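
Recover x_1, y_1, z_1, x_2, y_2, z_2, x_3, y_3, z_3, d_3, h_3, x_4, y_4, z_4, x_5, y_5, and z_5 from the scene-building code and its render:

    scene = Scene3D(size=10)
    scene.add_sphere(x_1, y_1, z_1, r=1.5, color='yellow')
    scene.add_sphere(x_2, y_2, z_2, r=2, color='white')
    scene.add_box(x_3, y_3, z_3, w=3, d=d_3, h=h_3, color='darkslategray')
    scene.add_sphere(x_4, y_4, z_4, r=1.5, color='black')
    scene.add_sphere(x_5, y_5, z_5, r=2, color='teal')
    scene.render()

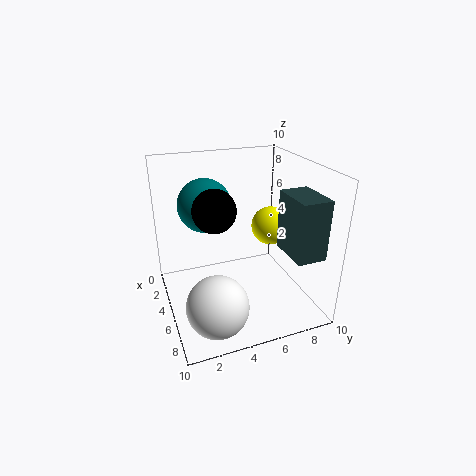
x_1 = 3, y_1 = 8.5, z_1 = 4.5, x_2 = 8, y_2 = 2.5, z_2 = 2, x_3 = 6, y_3 = 7.5, z_3 = 4.5, d_3 = 2, h_3 = 4, x_4 = 4.5, y_4 = 3.5, z_4 = 7, x_5 = 2, y_5 = 3.5, z_5 = 6.5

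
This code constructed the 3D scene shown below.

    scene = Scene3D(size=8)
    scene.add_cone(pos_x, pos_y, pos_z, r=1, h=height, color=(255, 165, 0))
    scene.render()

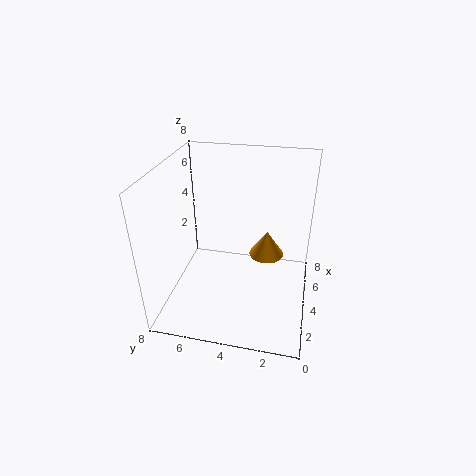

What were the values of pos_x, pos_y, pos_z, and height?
pos_x = 5
pos_y = 2.5
pos_z = 2.5
height = 1.5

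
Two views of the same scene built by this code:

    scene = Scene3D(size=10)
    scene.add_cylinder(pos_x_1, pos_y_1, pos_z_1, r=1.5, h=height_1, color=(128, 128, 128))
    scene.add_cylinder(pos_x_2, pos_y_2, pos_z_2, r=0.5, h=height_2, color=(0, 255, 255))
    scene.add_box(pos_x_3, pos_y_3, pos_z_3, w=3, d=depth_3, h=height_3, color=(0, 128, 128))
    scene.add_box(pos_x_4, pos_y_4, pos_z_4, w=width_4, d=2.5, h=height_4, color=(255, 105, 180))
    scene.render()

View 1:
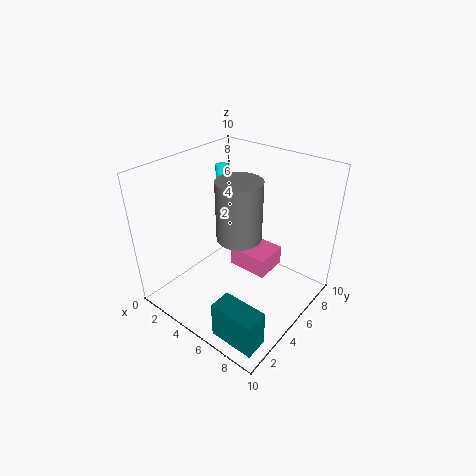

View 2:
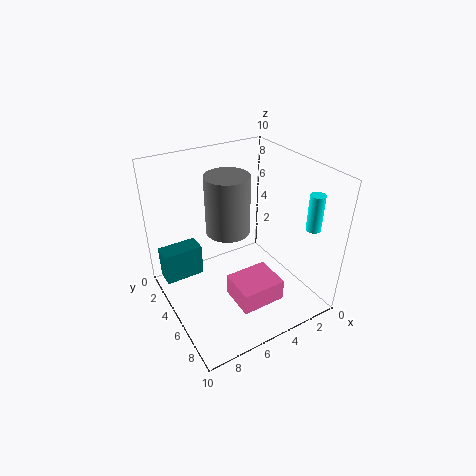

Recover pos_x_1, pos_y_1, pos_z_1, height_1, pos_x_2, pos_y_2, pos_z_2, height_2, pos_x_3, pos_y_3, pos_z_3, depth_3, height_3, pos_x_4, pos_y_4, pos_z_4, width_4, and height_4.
pos_x_1 = 5.5; pos_y_1 = 4.5; pos_z_1 = 5.5; height_1 = 4; pos_x_2 = 1; pos_y_2 = 8; pos_z_2 = 6; height_2 = 2.5; pos_x_3 = 6.5; pos_y_3 = 0.5; pos_z_3 = 0.5; depth_3 = 1.5; height_3 = 2.5; pos_x_4 = 3.5; pos_y_4 = 6; pos_z_4 = 1.5; width_4 = 3; height_4 = 1.5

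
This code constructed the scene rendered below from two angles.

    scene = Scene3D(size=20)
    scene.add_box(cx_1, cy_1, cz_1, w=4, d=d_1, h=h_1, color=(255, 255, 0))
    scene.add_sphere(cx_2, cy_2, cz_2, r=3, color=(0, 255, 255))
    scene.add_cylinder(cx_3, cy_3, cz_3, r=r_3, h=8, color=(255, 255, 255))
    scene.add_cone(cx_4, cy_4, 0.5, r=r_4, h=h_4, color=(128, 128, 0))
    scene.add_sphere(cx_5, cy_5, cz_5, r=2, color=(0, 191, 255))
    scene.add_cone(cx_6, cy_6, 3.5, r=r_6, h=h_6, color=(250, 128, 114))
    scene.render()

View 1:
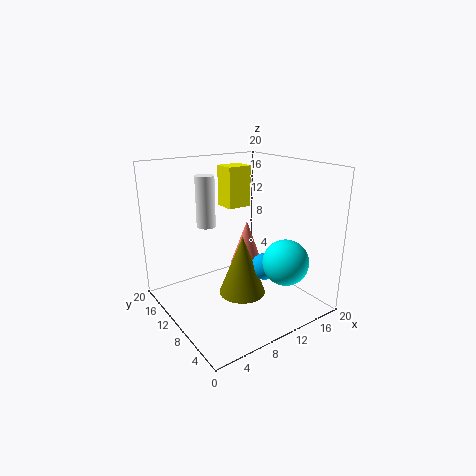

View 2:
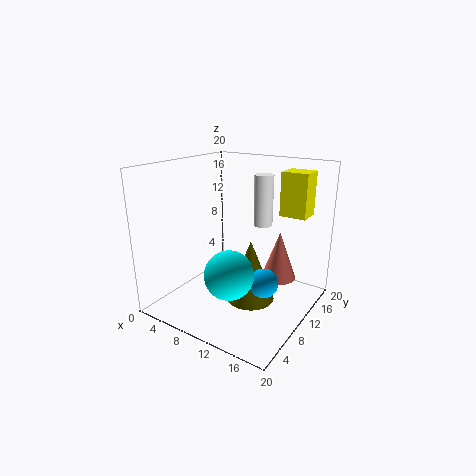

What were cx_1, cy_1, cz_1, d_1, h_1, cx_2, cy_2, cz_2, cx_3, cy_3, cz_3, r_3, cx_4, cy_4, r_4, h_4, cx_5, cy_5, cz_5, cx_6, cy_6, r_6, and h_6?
cx_1 = 13
cy_1 = 16.5
cz_1 = 12
d_1 = 3.5
h_1 = 6.5
cx_2 = 13
cy_2 = 3.5
cz_2 = 8
cx_3 = 9.5
cy_3 = 18
cz_3 = 9.5
r_3 = 1.5
cx_4 = 11.5
cy_4 = 11
r_4 = 3.5
h_4 = 9
cx_5 = 14.5
cy_5 = 9.5
cz_5 = 4.5
cx_6 = 14.5
cy_6 = 14
r_6 = 2.5
h_6 = 7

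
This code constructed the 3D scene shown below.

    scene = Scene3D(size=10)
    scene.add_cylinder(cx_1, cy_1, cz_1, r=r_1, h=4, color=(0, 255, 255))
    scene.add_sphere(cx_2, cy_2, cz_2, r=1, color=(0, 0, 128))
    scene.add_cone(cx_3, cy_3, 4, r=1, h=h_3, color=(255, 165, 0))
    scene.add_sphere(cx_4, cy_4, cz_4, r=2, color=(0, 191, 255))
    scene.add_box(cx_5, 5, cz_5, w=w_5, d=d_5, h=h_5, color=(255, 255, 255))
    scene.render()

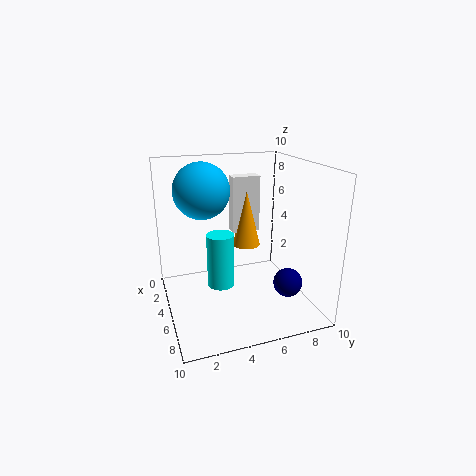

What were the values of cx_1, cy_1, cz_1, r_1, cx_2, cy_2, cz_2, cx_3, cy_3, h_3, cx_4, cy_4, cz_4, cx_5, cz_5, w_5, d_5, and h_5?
cx_1 = 4; cy_1 = 4; cz_1 = 1; r_1 = 1; cx_2 = 7; cy_2 = 8; cz_2 = 2; cx_3 = 4; cy_3 = 6; h_3 = 4; cx_4 = 3; cy_4 = 3; cz_4 = 8; cx_5 = 3; cz_5 = 5; w_5 = 1; d_5 = 2; h_5 = 4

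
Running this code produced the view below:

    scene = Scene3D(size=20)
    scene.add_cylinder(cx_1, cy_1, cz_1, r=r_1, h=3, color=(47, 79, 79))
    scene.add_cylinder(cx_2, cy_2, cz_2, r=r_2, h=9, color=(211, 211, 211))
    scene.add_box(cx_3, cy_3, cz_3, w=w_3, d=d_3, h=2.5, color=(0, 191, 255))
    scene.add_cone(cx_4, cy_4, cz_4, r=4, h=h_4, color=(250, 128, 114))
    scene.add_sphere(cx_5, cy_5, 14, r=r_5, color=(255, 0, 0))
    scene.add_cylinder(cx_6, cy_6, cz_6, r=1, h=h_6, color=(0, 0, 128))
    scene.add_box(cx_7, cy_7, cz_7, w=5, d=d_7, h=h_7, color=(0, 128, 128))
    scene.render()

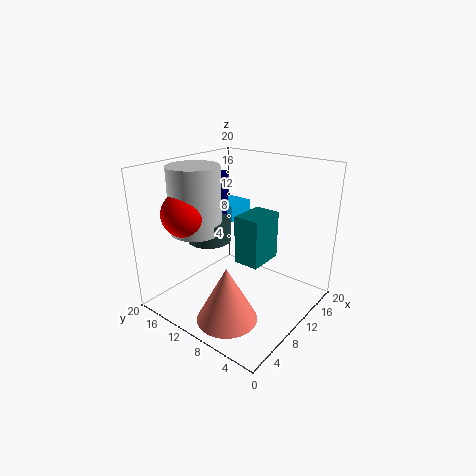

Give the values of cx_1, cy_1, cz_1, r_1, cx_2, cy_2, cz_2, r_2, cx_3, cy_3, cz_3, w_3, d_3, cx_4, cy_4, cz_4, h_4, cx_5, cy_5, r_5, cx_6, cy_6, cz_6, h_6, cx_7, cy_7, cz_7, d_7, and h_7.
cx_1 = 8, cy_1 = 13.5, cz_1 = 9.5, r_1 = 3, cx_2 = 6.5, cy_2 = 14.5, cz_2 = 11, r_2 = 3.5, cx_3 = 13, cy_3 = 13.5, cz_3 = 10.5, w_3 = 4.5, d_3 = 4.5, cx_4 = 4.5, cy_4 = 7.5, cz_4 = 1, h_4 = 7.5, cx_5 = 4.5, cy_5 = 14.5, r_5 = 3, cx_6 = 13, cy_6 = 15.5, cz_6 = 8.5, h_6 = 9.5, cx_7 = 8, cy_7 = 5.5, cz_7 = 7.5, d_7 = 3.5, h_7 = 6.5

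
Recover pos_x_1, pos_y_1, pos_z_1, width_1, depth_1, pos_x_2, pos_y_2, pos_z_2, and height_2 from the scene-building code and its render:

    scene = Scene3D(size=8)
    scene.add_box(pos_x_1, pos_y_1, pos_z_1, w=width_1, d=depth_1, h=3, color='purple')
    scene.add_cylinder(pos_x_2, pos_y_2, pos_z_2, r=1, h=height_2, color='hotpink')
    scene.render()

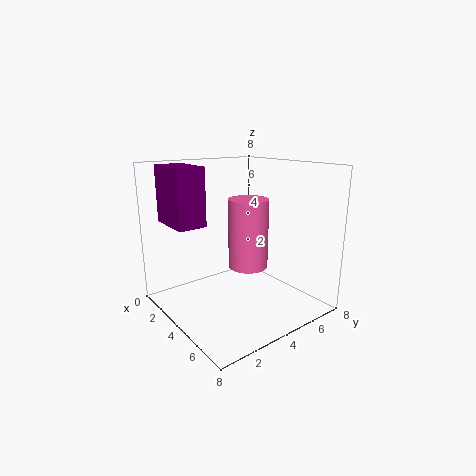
pos_x_1 = 1.5; pos_y_1 = 0.5; pos_z_1 = 5; width_1 = 2.5; depth_1 = 1.5; pos_x_2 = 5.5; pos_y_2 = 3.5; pos_z_2 = 3; height_2 = 3.5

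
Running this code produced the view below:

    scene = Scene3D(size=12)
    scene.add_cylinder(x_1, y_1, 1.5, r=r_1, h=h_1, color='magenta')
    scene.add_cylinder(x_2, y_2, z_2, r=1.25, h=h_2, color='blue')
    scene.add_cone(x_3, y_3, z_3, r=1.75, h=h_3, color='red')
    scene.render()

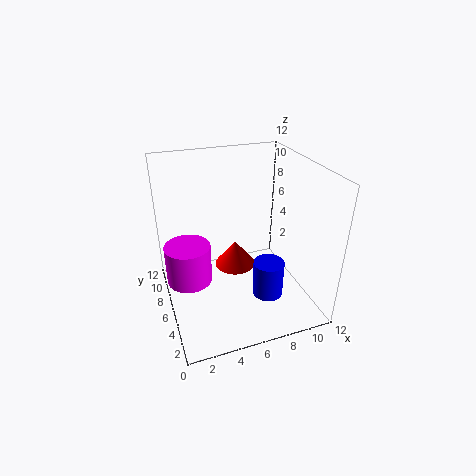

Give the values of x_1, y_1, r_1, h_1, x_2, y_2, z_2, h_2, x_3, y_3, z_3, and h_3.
x_1 = 2
y_1 = 7.75
r_1 = 2
h_1 = 3.5
x_2 = 7.75
y_2 = 3.5
z_2 = 1.75
h_2 = 3
x_3 = 6
y_3 = 6.75
z_3 = 3
h_3 = 2.25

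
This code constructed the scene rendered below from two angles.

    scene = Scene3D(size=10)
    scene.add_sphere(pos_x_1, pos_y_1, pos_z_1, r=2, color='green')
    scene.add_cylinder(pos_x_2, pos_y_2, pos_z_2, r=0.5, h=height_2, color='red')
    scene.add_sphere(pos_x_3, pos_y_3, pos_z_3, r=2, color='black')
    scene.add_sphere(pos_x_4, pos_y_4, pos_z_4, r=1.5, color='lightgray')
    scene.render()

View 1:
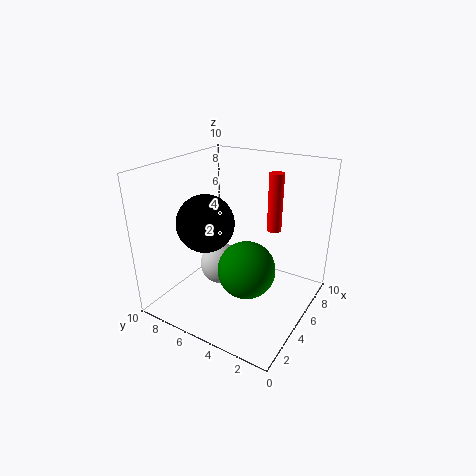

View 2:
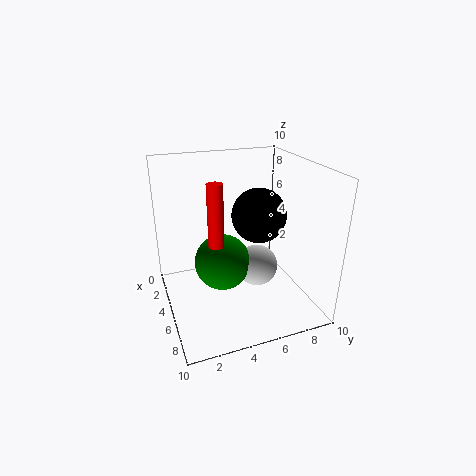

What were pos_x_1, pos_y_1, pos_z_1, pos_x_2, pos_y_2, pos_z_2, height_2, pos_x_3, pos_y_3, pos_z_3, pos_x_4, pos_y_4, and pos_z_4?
pos_x_1 = 4.5; pos_y_1 = 4; pos_z_1 = 3; pos_x_2 = 6.5; pos_y_2 = 3; pos_z_2 = 5.5; height_2 = 4; pos_x_3 = 4; pos_y_3 = 7; pos_z_3 = 6; pos_x_4 = 5; pos_y_4 = 6.5; pos_z_4 = 2.5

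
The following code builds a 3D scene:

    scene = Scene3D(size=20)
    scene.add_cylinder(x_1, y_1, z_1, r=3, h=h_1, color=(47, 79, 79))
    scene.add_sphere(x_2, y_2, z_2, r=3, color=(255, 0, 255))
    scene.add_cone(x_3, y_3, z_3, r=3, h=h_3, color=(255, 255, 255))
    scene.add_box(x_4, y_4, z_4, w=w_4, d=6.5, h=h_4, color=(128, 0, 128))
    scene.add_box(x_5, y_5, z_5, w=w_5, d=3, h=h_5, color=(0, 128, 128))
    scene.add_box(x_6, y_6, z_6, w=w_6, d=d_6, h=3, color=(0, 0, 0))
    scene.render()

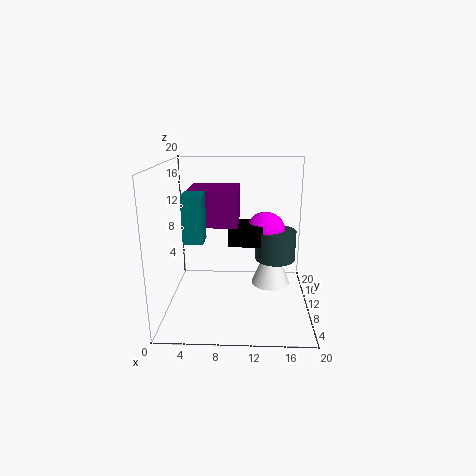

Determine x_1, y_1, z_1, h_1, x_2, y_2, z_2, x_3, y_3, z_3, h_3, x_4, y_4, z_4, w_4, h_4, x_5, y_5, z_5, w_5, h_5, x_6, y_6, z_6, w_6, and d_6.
x_1 = 15.5
y_1 = 13.5
z_1 = 5.5
h_1 = 4.5
x_2 = 14
y_2 = 14.5
z_2 = 9.5
x_3 = 15
y_3 = 14.5
z_3 = 1
h_3 = 7.5
x_4 = 3
y_4 = 9.5
z_4 = 11.5
w_4 = 7
h_4 = 5
x_5 = 3.5
y_5 = 4.5
z_5 = 11
w_5 = 2.5
h_5 = 6
x_6 = 8.5
y_6 = 11.5
z_6 = 8
w_6 = 5
d_6 = 4.5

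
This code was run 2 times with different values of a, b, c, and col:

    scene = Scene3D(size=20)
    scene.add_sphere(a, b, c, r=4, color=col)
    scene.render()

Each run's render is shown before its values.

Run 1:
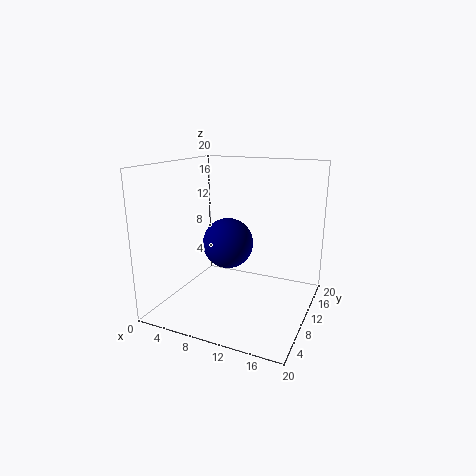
a = 6
b = 15
c = 7
col = 'navy'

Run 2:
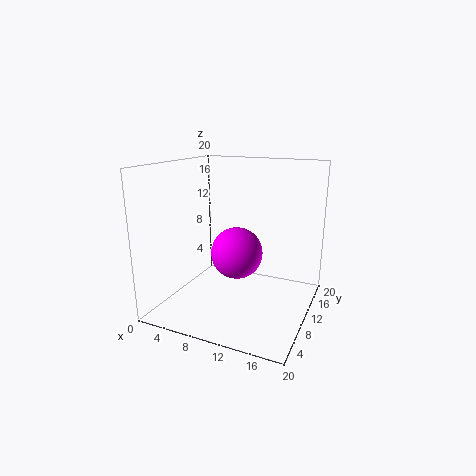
a = 8
b = 14
c = 6
col = 'magenta'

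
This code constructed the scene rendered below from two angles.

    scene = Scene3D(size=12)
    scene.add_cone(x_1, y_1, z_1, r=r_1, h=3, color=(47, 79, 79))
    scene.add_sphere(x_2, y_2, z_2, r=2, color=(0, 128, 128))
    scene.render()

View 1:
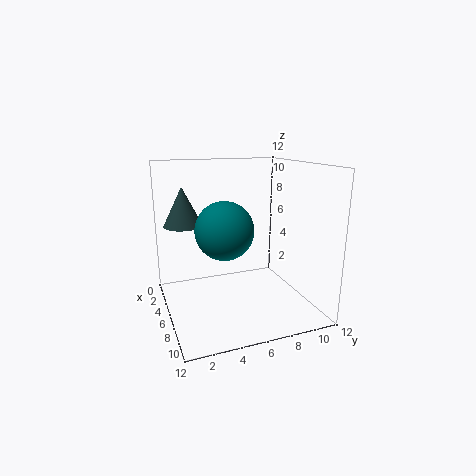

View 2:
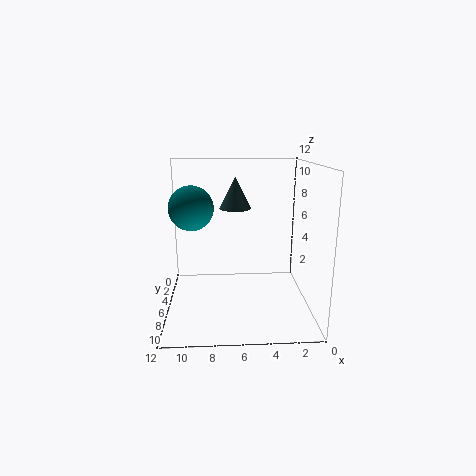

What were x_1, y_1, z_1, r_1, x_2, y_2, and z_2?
x_1 = 6; y_1 = 1.5; z_1 = 7.5; r_1 = 1.5; x_2 = 10; y_2 = 3.5; z_2 = 8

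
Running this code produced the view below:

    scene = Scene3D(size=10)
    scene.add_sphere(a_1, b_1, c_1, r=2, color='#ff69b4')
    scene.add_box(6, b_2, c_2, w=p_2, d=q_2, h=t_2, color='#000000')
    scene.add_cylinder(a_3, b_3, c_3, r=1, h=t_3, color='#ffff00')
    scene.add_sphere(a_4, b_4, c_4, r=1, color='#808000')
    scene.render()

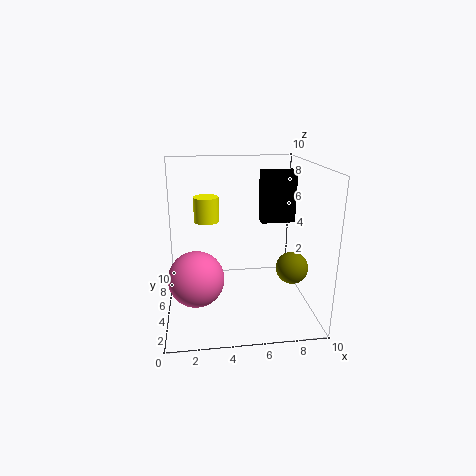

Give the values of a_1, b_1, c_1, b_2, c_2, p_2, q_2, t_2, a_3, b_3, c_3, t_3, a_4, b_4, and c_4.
a_1 = 2, b_1 = 5, c_1 = 2, b_2 = 2, c_2 = 7, p_2 = 2, q_2 = 1, t_2 = 3, a_3 = 3, b_3 = 9, c_3 = 5, t_3 = 2, a_4 = 8, b_4 = 2, c_4 = 4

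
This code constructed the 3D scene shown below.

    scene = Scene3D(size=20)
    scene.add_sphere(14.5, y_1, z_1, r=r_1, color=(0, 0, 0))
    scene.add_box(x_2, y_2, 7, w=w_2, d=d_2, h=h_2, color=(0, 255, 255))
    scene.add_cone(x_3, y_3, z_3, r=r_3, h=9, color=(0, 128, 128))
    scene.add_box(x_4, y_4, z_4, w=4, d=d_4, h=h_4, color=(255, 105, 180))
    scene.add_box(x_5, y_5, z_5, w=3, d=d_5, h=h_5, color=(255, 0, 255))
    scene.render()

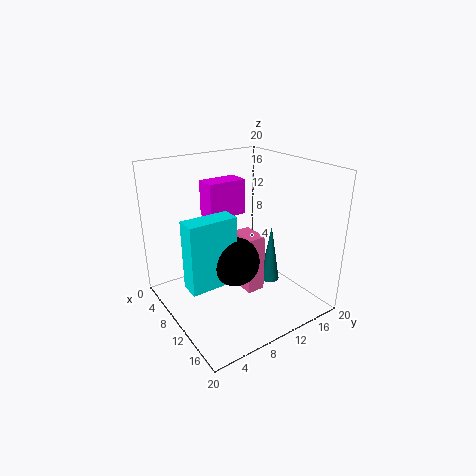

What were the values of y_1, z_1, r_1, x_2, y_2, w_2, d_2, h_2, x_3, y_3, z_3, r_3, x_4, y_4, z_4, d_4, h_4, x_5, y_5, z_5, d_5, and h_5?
y_1 = 6.5; z_1 = 9.5; r_1 = 3; x_2 = 12.5; y_2 = 0.5; w_2 = 2.5; d_2 = 6; h_2 = 8.5; x_3 = 9.5; y_3 = 16.5; z_3 = 1; r_3 = 1.5; x_4 = 9.5; y_4 = 9.5; z_4 = 3; d_4 = 2.5; h_4 = 8; x_5 = 5; y_5 = 7; z_5 = 12.5; d_5 = 5.5; h_5 = 5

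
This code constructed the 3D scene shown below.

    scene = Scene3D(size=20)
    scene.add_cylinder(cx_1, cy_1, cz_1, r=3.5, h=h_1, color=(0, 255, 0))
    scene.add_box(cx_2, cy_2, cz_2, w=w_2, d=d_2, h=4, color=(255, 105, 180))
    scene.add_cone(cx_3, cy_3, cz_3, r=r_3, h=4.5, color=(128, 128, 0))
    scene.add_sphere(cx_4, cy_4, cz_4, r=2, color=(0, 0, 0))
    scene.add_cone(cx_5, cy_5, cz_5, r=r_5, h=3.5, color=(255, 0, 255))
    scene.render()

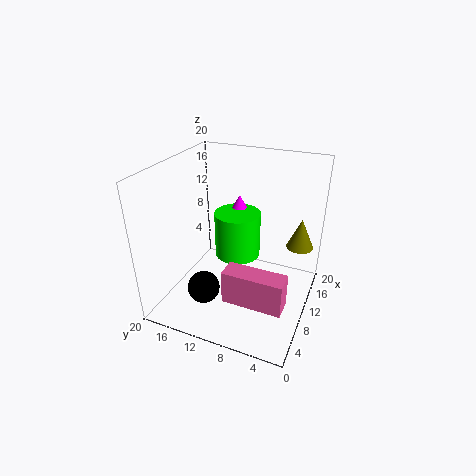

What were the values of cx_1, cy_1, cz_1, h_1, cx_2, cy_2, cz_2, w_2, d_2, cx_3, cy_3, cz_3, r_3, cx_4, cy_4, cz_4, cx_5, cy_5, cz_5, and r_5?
cx_1 = 14.5; cy_1 = 12; cz_1 = 4.5; h_1 = 7; cx_2 = 0.5; cy_2 = 1; cz_2 = 7; w_2 = 2.5; d_2 = 7; cx_3 = 16; cy_3 = 2.5; cz_3 = 7; r_3 = 2; cx_4 = 2.5; cy_4 = 11.5; cz_4 = 6.5; cx_5 = 16.5; cy_5 = 12.5; cz_5 = 10; r_5 = 2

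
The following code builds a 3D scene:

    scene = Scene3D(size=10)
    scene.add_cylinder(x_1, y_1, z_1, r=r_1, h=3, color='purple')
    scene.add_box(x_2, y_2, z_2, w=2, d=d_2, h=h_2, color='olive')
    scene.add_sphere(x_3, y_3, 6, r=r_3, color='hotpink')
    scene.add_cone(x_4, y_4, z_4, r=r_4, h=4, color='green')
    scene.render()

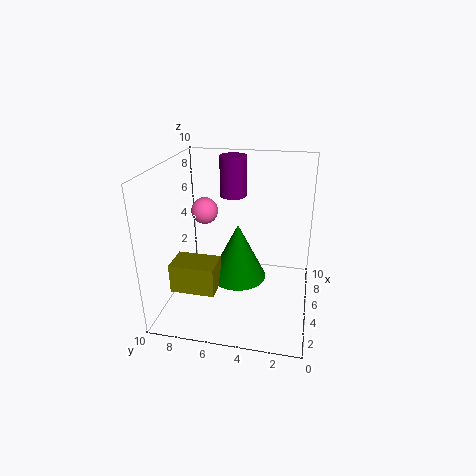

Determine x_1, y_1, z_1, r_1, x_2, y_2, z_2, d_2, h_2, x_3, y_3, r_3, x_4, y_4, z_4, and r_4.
x_1 = 8, y_1 = 6, z_1 = 7, r_1 = 1, x_2 = 2, y_2 = 6, z_2 = 2, d_2 = 3, h_2 = 2, x_3 = 7, y_3 = 8, r_3 = 1, x_4 = 5, y_4 = 5, z_4 = 2, r_4 = 2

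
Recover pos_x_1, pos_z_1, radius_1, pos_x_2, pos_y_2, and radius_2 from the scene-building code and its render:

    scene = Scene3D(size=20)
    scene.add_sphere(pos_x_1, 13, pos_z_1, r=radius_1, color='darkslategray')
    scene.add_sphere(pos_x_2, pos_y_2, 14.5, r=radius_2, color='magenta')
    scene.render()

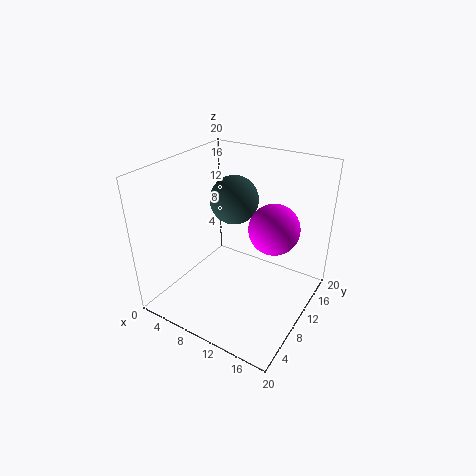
pos_x_1 = 7.5, pos_z_1 = 14, radius_1 = 3.5, pos_x_2 = 16.5, pos_y_2 = 7.5, radius_2 = 3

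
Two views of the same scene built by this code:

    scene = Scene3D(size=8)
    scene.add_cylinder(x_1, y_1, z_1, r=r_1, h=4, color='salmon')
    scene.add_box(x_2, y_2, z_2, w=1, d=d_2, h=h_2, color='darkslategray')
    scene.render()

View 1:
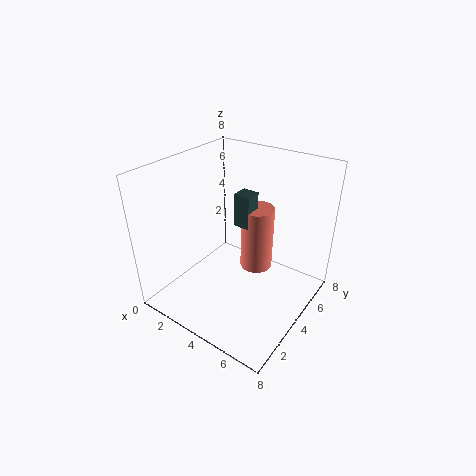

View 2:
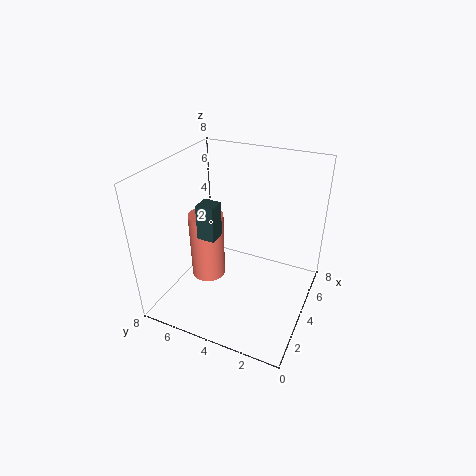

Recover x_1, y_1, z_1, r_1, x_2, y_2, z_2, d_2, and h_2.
x_1 = 4, y_1 = 6, z_1 = 1, r_1 = 1, x_2 = 3, y_2 = 5, z_2 = 4, d_2 = 1, h_2 = 2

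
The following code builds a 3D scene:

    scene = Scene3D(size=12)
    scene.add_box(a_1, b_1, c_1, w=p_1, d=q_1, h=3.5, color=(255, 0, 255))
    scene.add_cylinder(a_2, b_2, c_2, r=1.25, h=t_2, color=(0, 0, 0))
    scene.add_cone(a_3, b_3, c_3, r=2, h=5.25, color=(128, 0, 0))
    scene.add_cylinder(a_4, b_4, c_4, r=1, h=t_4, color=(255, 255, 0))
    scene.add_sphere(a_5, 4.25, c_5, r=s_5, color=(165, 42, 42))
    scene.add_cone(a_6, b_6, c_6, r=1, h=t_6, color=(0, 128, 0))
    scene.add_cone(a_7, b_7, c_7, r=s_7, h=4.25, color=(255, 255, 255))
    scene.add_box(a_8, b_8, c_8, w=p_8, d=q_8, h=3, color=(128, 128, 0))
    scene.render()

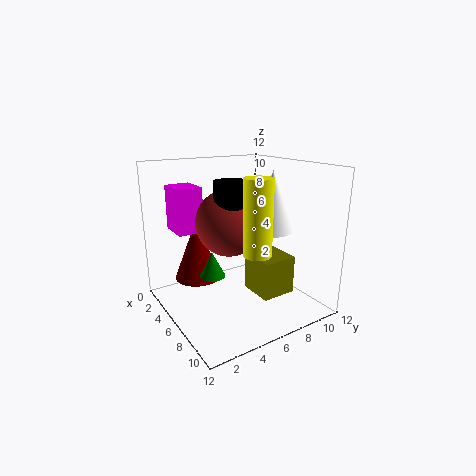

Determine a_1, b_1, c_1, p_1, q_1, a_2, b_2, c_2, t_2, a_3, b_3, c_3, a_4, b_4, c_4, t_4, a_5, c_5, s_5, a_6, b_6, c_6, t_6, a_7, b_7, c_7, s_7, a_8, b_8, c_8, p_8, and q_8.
a_1 = 3.25; b_1 = 1; c_1 = 7; p_1 = 2.5; q_1 = 2; a_2 = 8.25; b_2 = 4; c_2 = 9.25; t_2 = 2; a_3 = 3.25; b_3 = 3.5; c_3 = 2; a_4 = 10.75; b_4 = 4.5; c_4 = 6.5; t_4 = 5.25; a_5 = 7.5; c_5 = 8; s_5 = 2.5; a_6 = 7; b_6 = 3; c_6 = 3.75; t_6 = 2; a_7 = 10; b_7 = 6.25; c_7 = 7.75; s_7 = 1.5; a_8 = 7.5; b_8 = 5.75; c_8 = 2.25; p_8 = 2.75; q_8 = 2.75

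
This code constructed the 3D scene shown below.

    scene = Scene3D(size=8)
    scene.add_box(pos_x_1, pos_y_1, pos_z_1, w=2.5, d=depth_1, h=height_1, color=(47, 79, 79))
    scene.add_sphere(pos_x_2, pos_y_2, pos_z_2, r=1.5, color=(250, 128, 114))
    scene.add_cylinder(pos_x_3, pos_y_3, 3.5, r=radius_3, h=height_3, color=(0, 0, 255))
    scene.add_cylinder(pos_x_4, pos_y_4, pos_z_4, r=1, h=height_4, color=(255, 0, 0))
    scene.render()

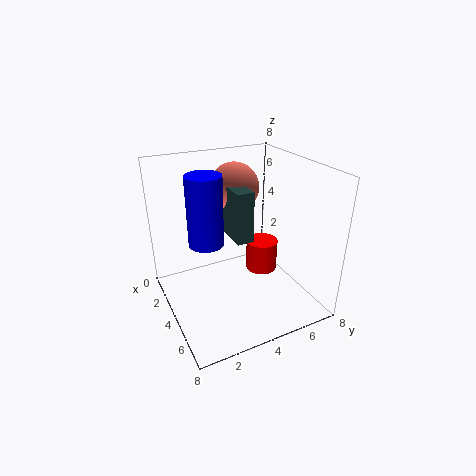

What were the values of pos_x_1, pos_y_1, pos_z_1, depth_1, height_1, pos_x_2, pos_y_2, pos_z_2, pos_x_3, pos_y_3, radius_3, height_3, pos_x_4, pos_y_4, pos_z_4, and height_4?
pos_x_1 = 1.5; pos_y_1 = 4; pos_z_1 = 3.5; depth_1 = 1; height_1 = 3; pos_x_2 = 1.5; pos_y_2 = 5; pos_z_2 = 6; pos_x_3 = 3; pos_y_3 = 2.5; radius_3 = 1; height_3 = 4; pos_x_4 = 2.5; pos_y_4 = 6.5; pos_z_4 = 0.5; height_4 = 2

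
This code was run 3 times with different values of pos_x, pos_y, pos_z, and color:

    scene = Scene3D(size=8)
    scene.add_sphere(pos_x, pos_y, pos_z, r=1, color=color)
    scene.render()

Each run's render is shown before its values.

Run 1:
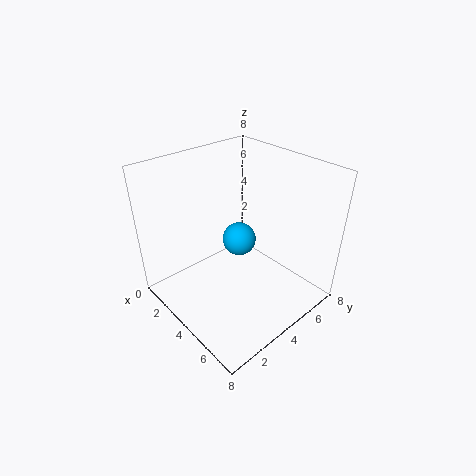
pos_x = 3, pos_y = 5, pos_z = 3, color = 'deepskyblue'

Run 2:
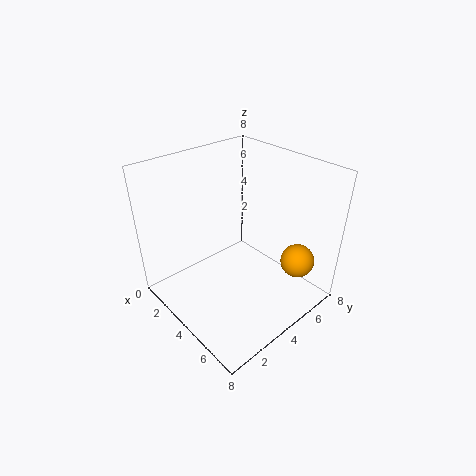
pos_x = 6, pos_y = 7, pos_z = 2, color = 'orange'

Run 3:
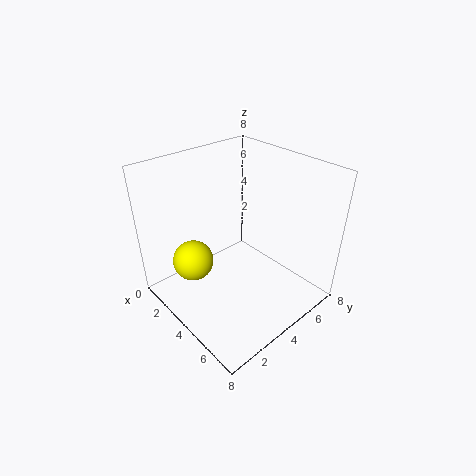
pos_x = 4, pos_y = 1, pos_z = 4, color = 'yellow'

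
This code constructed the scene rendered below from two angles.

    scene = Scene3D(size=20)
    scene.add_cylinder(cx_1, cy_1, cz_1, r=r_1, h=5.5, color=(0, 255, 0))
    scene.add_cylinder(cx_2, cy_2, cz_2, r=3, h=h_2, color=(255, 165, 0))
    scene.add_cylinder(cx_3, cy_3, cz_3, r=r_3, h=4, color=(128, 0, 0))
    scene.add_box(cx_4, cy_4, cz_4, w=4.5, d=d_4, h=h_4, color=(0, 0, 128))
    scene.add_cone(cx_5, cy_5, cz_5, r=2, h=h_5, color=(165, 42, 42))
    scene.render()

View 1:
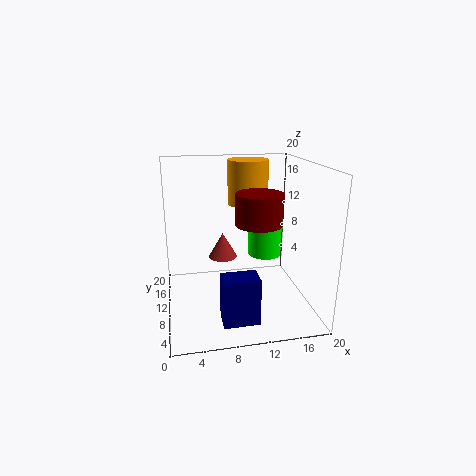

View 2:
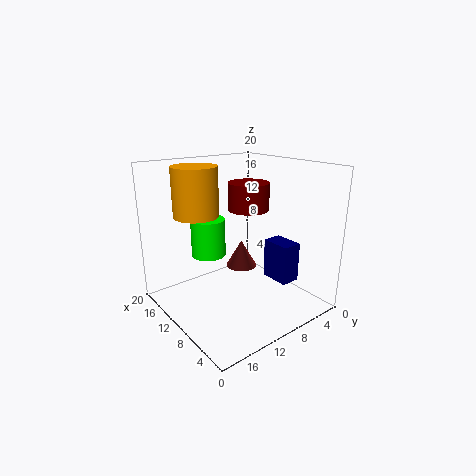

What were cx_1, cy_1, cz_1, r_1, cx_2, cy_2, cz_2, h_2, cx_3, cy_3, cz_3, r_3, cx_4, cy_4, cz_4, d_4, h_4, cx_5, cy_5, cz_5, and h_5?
cx_1 = 14.5, cy_1 = 12, cz_1 = 6.5, r_1 = 2.5, cx_2 = 12.5, cy_2 = 15, cz_2 = 13.5, h_2 = 6.5, cx_3 = 12, cy_3 = 6.5, cz_3 = 13, r_3 = 3, cx_4 = 6.5, cy_4 = 1, cz_4 = 2, d_4 = 3, h_4 = 6, cx_5 = 8, cy_5 = 11, cz_5 = 7, h_5 = 3.5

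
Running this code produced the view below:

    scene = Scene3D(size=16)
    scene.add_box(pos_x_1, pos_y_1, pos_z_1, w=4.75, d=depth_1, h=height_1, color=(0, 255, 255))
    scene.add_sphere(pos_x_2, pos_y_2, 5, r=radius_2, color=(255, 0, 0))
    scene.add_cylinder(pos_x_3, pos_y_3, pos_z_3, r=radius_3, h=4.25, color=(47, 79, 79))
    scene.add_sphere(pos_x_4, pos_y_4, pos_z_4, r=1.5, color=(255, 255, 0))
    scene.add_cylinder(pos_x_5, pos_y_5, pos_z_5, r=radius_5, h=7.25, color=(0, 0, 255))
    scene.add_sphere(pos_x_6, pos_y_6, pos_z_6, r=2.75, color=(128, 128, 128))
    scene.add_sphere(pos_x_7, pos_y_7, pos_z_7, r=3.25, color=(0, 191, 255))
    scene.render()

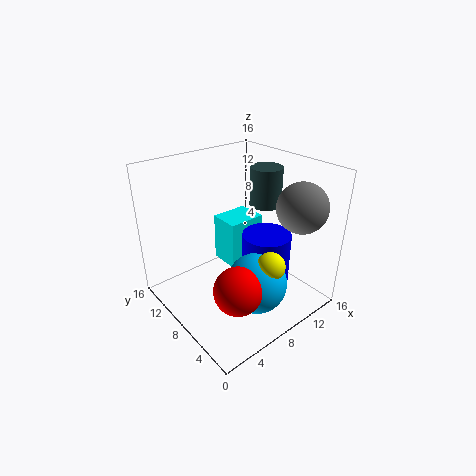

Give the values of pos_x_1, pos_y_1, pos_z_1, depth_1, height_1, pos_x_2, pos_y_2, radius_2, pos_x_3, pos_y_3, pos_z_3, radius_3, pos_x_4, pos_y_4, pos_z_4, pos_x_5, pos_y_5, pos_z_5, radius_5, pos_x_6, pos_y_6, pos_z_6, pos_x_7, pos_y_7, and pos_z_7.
pos_x_1 = 9.25
pos_y_1 = 10.5
pos_z_1 = 2
depth_1 = 3.75
height_1 = 6
pos_x_2 = 4.5
pos_y_2 = 3.75
radius_2 = 2.5
pos_x_3 = 11.5
pos_y_3 = 7.5
pos_z_3 = 11.25
radius_3 = 1.75
pos_x_4 = 8.25
pos_y_4 = 3
pos_z_4 = 6.75
pos_x_5 = 10.75
pos_y_5 = 6.25
pos_z_5 = 1
radius_5 = 2.75
pos_x_6 = 13
pos_y_6 = 3.5
pos_z_6 = 11.75
pos_x_7 = 7.5
pos_y_7 = 4.25
pos_z_7 = 4.25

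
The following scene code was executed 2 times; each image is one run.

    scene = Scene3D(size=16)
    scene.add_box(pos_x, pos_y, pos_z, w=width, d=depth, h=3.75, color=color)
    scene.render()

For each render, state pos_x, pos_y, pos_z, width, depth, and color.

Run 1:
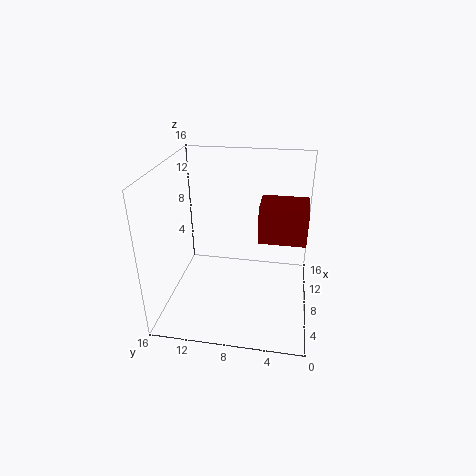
pos_x = 5, pos_y = 0.75, pos_z = 9.25, width = 3.75, depth = 4.75, color = 'maroon'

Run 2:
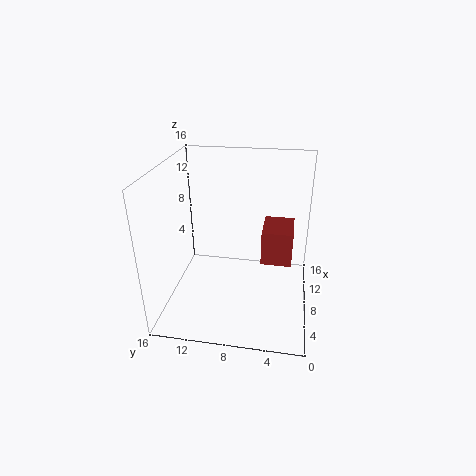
pos_x = 6.25, pos_y = 2, pos_z = 6, width = 4.25, depth = 3.25, color = 'brown'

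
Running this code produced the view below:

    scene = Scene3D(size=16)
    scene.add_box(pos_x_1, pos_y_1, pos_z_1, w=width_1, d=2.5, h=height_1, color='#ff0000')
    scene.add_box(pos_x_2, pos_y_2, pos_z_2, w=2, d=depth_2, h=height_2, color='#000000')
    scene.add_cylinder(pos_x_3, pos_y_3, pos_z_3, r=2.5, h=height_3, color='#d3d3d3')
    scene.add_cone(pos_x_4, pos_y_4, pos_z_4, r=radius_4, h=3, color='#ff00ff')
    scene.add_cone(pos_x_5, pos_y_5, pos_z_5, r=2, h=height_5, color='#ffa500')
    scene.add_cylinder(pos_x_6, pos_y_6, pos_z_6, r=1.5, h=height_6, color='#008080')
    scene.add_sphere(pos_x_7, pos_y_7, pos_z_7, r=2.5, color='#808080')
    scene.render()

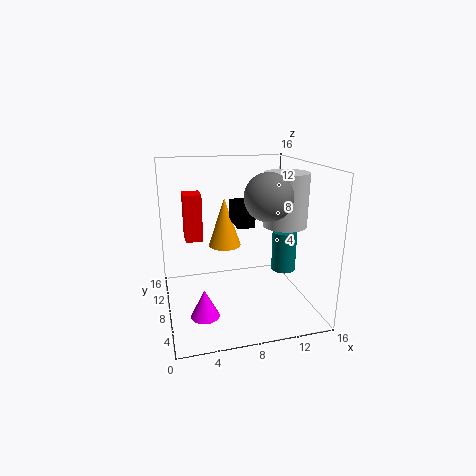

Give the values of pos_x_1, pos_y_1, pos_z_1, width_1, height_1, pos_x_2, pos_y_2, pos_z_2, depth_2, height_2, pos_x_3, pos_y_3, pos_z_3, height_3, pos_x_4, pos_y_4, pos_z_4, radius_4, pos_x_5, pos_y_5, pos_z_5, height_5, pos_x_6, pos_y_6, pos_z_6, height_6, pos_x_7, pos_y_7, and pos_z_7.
pos_x_1 = 2.5; pos_y_1 = 10.5; pos_z_1 = 7; width_1 = 2; height_1 = 5.5; pos_x_2 = 8; pos_y_2 = 8; pos_z_2 = 9; depth_2 = 4; height_2 = 2.5; pos_x_3 = 13.5; pos_y_3 = 8; pos_z_3 = 9; height_3 = 6; pos_x_4 = 3.5; pos_y_4 = 4.5; pos_z_4 = 1; radius_4 = 1.5; pos_x_5 = 7.5; pos_y_5 = 12.5; pos_z_5 = 5.5; height_5 = 6; pos_x_6 = 14.5; pos_y_6 = 10; pos_z_6 = 2.5; height_6 = 5; pos_x_7 = 10.5; pos_y_7 = 5.5; pos_z_7 = 13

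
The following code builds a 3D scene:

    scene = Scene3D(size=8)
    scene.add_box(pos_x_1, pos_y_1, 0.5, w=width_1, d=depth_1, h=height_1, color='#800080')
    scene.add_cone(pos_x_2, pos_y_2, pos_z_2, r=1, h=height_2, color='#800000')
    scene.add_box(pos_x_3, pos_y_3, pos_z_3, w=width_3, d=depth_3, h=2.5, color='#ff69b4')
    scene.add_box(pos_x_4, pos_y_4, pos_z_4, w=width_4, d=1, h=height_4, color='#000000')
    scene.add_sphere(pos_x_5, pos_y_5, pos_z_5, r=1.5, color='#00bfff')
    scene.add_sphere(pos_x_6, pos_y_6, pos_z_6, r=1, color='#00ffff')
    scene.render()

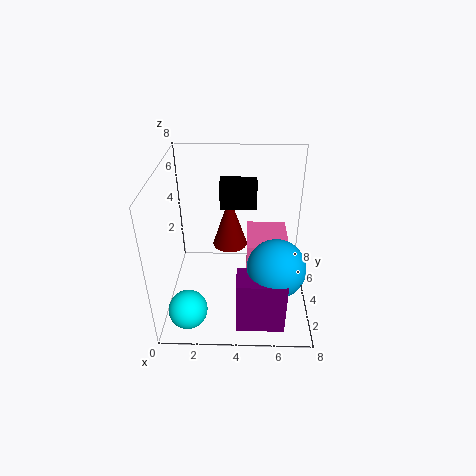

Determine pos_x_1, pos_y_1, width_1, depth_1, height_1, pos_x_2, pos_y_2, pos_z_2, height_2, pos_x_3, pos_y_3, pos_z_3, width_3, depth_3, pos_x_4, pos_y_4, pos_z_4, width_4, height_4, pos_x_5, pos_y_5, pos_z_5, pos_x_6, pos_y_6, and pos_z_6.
pos_x_1 = 4, pos_y_1 = 0.5, width_1 = 2.5, depth_1 = 1.5, height_1 = 3, pos_x_2 = 3.5, pos_y_2 = 5, pos_z_2 = 3, height_2 = 3, pos_x_3 = 4.5, pos_y_3 = 4.5, pos_z_3 = 0.5, width_3 = 2.5, depth_3 = 3, pos_x_4 = 3, pos_y_4 = 4.5, pos_z_4 = 5.5, width_4 = 2, height_4 = 1.5, pos_x_5 = 6, pos_y_5 = 2, pos_z_5 = 3.5, pos_x_6 = 1.5, pos_y_6 = 1, pos_z_6 = 1.5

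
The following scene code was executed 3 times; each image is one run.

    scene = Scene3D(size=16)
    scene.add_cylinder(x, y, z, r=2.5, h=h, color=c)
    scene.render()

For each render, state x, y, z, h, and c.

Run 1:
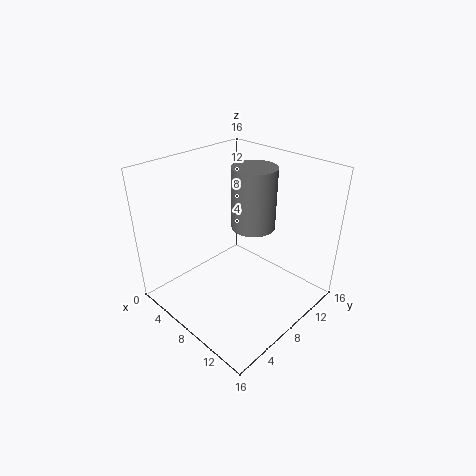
x = 8
y = 10.5
z = 8.5
h = 7
c = 'gray'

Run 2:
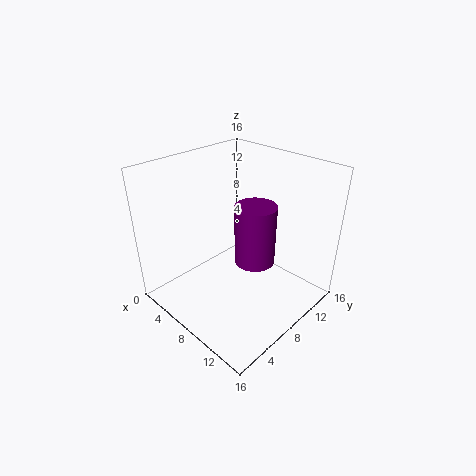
x = 7.5
y = 11.5
z = 3
h = 7.5
c = 'purple'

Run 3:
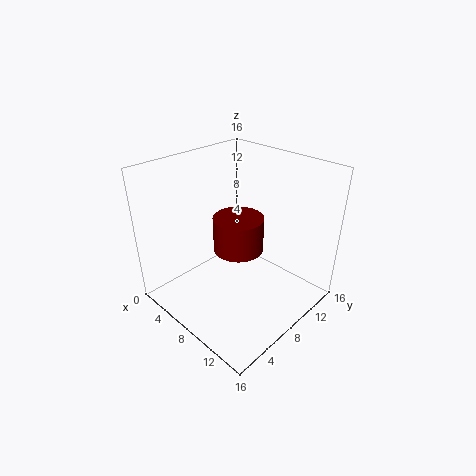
x = 10
y = 6
z = 8.5
h = 3.5
c = 'maroon'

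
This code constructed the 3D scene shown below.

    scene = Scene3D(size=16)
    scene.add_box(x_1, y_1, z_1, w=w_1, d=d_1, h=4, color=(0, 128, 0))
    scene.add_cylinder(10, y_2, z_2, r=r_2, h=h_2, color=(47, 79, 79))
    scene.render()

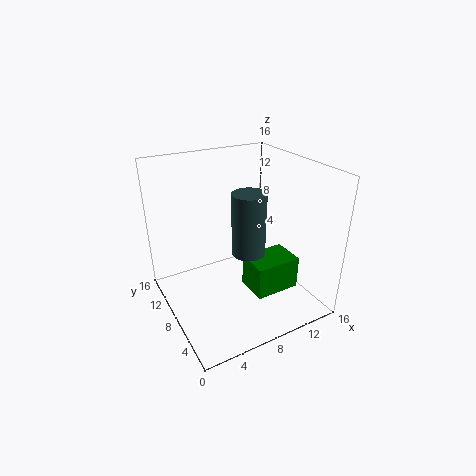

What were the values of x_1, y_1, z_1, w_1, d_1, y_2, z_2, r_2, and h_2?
x_1 = 9.5, y_1 = 5.5, z_1 = 0.5, w_1 = 5.5, d_1 = 4, y_2 = 9, z_2 = 5, r_2 = 2, h_2 = 7.5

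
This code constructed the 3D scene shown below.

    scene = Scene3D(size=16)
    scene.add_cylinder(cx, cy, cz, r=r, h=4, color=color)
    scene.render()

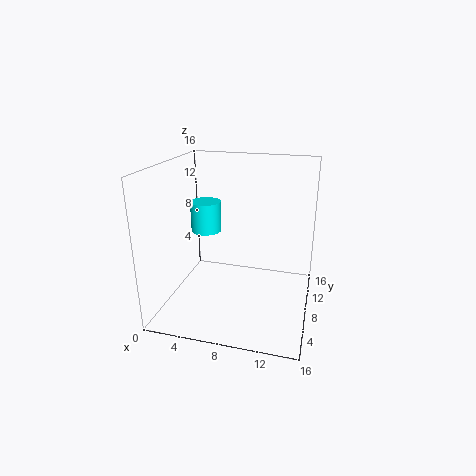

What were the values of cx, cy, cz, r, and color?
cx = 2, cy = 14, cz = 6, r = 2, color = 'cyan'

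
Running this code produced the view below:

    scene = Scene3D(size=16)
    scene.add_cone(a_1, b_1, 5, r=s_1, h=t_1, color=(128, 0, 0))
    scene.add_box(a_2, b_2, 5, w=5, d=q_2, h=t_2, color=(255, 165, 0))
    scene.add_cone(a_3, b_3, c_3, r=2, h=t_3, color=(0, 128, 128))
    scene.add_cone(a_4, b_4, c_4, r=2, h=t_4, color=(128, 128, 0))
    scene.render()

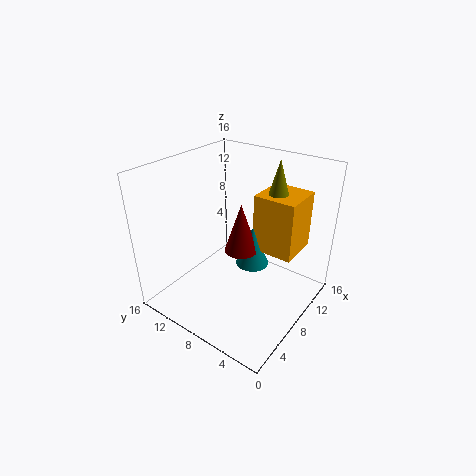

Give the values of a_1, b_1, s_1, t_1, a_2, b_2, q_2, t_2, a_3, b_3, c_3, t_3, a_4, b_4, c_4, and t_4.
a_1 = 10
b_1 = 9
s_1 = 2
t_1 = 6
a_2 = 11
b_2 = 3
q_2 = 5
t_2 = 7
a_3 = 11
b_3 = 8
c_3 = 3
t_3 = 5
a_4 = 13
b_4 = 6
c_4 = 9
t_4 = 7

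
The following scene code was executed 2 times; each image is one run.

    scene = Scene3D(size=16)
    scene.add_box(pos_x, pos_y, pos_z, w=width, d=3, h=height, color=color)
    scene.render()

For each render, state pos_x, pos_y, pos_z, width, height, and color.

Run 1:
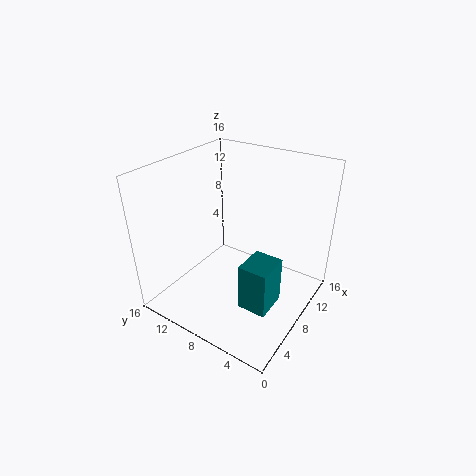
pos_x = 3.5; pos_y = 2; pos_z = 3; width = 3.5; height = 5; color = 'teal'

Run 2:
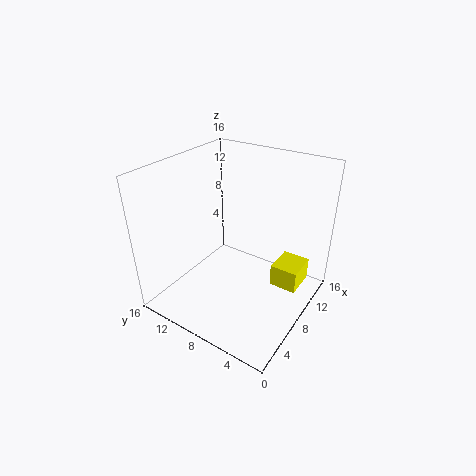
pos_x = 8.5; pos_y = 1; pos_z = 3; width = 3.5; height = 2.5; color = 'yellow'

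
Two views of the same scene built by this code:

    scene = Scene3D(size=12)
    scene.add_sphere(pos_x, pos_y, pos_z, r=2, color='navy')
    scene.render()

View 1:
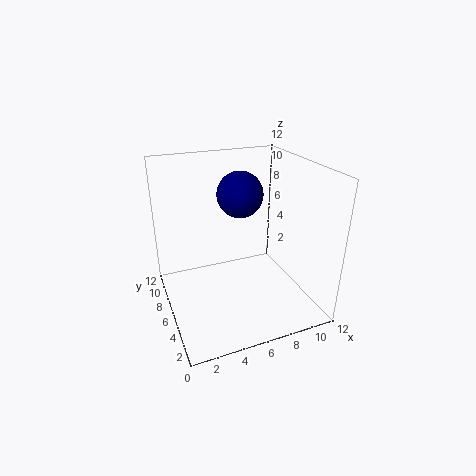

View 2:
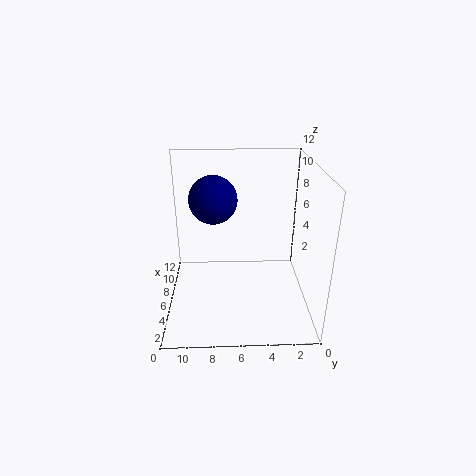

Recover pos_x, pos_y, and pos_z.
pos_x = 7, pos_y = 8, pos_z = 9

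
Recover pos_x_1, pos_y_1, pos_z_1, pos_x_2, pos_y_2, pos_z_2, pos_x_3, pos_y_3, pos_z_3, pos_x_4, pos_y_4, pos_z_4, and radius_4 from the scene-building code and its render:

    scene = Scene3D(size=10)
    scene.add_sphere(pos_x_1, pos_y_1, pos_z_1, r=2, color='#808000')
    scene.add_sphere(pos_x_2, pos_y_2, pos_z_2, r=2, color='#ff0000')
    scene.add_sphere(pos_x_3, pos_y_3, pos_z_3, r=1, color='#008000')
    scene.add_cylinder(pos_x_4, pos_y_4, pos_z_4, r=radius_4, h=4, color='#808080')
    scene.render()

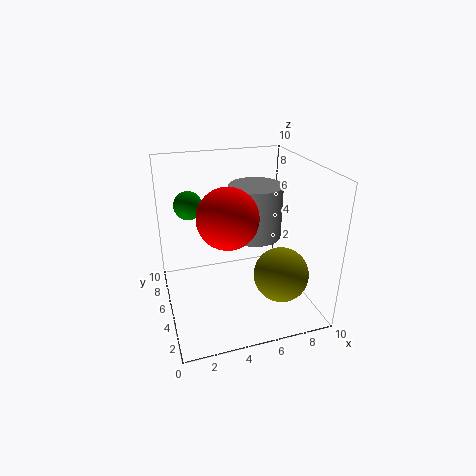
pos_x_1 = 8; pos_y_1 = 4; pos_z_1 = 2; pos_x_2 = 4; pos_y_2 = 4; pos_z_2 = 7; pos_x_3 = 2; pos_y_3 = 7; pos_z_3 = 7; pos_x_4 = 7; pos_y_4 = 7; pos_z_4 = 4; radius_4 = 2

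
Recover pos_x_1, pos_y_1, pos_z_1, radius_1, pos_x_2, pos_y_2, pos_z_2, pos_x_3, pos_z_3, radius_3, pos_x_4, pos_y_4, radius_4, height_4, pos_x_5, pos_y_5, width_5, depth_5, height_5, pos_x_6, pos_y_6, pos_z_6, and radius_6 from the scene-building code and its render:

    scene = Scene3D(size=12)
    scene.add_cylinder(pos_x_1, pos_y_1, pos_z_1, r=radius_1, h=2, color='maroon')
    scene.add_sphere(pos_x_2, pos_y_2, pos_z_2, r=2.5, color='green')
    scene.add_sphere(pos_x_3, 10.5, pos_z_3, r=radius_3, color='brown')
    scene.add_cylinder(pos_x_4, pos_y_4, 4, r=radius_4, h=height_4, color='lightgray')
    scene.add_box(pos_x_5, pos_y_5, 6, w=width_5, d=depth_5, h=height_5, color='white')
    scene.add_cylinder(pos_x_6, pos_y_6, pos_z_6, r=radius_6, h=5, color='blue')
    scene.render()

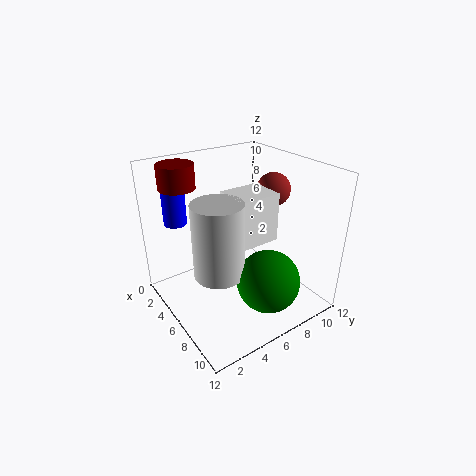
pos_x_1 = 2.5, pos_y_1 = 2.5, pos_z_1 = 10, radius_1 = 1.5, pos_x_2 = 9.5, pos_y_2 = 6.5, pos_z_2 = 3.5, pos_x_3 = 5, pos_z_3 = 9, radius_3 = 1.5, pos_x_4 = 7, pos_y_4 = 3.5, radius_4 = 2, height_4 = 6, pos_x_5 = 5, pos_y_5 = 5, width_5 = 3, depth_5 = 3.5, height_5 = 4, pos_x_6 = 1.5, pos_y_6 = 2.5, pos_z_6 = 6.5, radius_6 = 1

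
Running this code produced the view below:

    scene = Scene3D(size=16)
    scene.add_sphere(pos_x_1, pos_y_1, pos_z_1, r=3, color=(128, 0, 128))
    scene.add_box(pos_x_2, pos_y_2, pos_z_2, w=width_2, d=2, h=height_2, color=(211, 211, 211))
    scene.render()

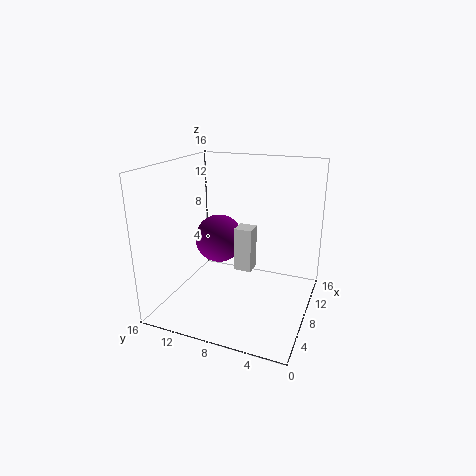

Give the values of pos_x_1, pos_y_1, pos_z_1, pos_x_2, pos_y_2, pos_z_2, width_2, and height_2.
pos_x_1 = 11.5, pos_y_1 = 12, pos_z_1 = 6, pos_x_2 = 8, pos_y_2 = 6.5, pos_z_2 = 4, width_2 = 2, height_2 = 5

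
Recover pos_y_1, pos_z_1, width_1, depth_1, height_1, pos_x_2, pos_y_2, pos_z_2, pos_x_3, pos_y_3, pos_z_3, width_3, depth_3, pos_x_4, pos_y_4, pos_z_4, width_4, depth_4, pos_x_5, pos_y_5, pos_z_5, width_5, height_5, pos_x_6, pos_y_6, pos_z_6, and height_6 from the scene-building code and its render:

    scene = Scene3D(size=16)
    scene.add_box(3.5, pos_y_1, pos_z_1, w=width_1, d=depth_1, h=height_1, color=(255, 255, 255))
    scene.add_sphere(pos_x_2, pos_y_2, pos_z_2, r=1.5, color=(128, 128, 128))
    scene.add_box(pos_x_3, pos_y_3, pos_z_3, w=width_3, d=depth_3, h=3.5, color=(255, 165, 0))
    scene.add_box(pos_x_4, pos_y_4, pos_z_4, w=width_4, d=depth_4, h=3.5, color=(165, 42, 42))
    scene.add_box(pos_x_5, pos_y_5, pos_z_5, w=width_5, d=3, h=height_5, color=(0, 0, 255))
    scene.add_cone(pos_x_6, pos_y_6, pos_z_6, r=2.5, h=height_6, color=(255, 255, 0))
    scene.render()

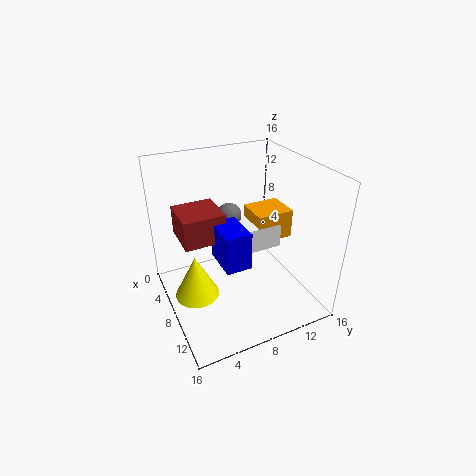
pos_y_1 = 9, pos_z_1 = 5, width_1 = 4, depth_1 = 5, height_1 = 3, pos_x_2 = 3.5, pos_y_2 = 9, pos_z_2 = 8.5, pos_x_3 = 3.5, pos_y_3 = 11, pos_z_3 = 6, width_3 = 4, depth_3 = 4.5, pos_x_4 = 1, pos_y_4 = 2.5, pos_z_4 = 6.5, width_4 = 5, depth_4 = 5, pos_x_5 = 5, pos_y_5 = 6, pos_z_5 = 4.5, width_5 = 4.5, height_5 = 4.5, pos_x_6 = 7.5, pos_y_6 = 3, pos_z_6 = 1.5, height_6 = 5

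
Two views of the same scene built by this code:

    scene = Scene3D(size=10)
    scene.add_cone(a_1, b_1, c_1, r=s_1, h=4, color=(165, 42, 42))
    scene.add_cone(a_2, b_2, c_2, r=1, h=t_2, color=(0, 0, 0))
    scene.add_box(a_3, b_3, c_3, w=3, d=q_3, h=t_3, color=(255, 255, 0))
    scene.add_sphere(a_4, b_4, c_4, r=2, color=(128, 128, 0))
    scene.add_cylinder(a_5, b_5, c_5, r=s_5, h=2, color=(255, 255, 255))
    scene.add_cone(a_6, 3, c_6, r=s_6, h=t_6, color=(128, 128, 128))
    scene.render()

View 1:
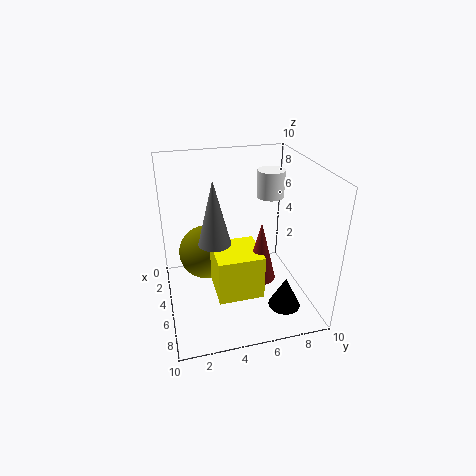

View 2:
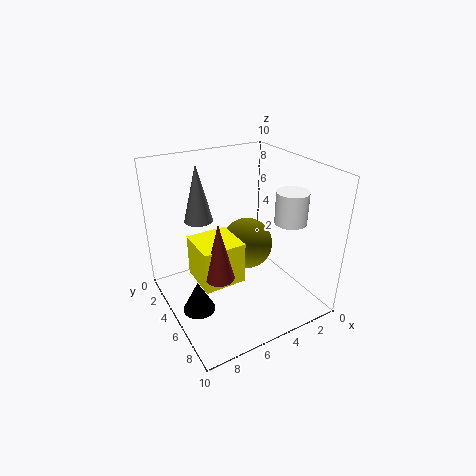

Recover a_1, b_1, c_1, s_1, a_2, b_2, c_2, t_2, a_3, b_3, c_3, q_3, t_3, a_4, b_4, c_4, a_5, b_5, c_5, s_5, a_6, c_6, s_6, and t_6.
a_1 = 7
b_1 = 6
c_1 = 3
s_1 = 1
a_2 = 9
b_2 = 7
c_2 = 2
t_2 = 2
a_3 = 5
b_3 = 3
c_3 = 2
q_3 = 3
t_3 = 3
a_4 = 3
b_4 = 3
c_4 = 3
a_5 = 3
b_5 = 8
c_5 = 7
s_5 = 1
a_6 = 7
c_6 = 6
s_6 = 1
t_6 = 4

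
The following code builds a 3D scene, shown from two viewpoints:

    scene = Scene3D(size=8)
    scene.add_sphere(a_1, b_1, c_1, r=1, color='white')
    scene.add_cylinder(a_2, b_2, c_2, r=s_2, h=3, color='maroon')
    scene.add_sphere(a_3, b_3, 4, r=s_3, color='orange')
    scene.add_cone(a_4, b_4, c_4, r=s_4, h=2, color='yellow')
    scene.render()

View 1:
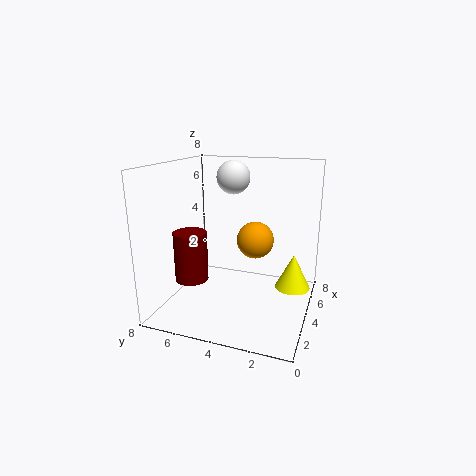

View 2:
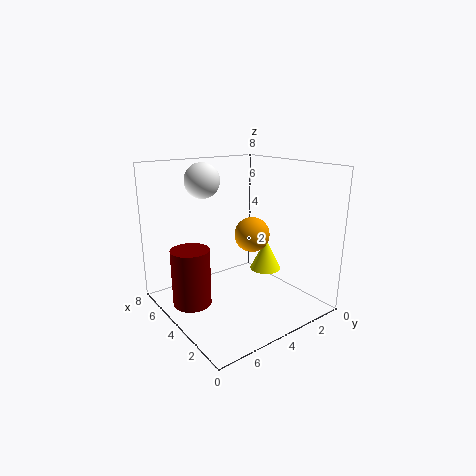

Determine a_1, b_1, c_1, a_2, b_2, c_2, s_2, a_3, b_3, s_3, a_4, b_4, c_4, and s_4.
a_1 = 6, b_1 = 5, c_1 = 7, a_2 = 4, b_2 = 7, c_2 = 1, s_2 = 1, a_3 = 4, b_3 = 3, s_3 = 1, a_4 = 5, b_4 = 1, c_4 = 1, s_4 = 1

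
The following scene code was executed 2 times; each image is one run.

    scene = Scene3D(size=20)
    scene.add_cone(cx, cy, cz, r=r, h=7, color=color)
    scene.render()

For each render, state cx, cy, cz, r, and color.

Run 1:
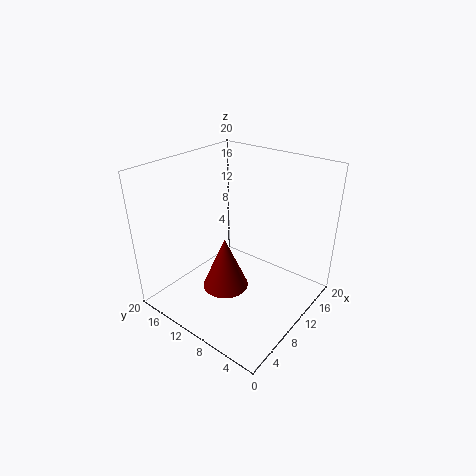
cx = 6
cy = 9
cz = 5
r = 3
color = 'maroon'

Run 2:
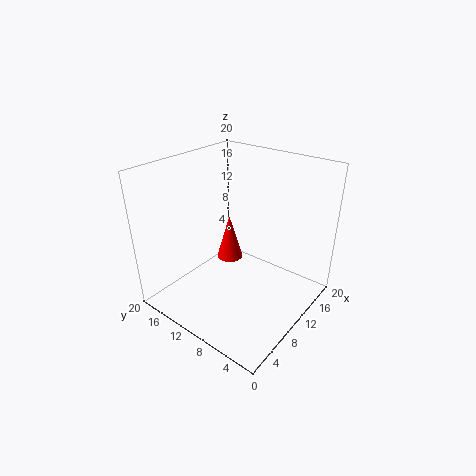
cx = 13
cy = 14
cz = 4
r = 2
color = 'red'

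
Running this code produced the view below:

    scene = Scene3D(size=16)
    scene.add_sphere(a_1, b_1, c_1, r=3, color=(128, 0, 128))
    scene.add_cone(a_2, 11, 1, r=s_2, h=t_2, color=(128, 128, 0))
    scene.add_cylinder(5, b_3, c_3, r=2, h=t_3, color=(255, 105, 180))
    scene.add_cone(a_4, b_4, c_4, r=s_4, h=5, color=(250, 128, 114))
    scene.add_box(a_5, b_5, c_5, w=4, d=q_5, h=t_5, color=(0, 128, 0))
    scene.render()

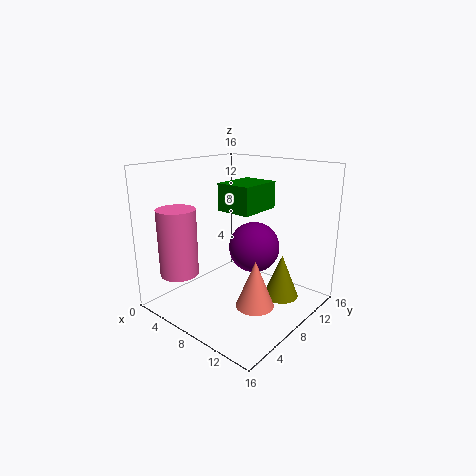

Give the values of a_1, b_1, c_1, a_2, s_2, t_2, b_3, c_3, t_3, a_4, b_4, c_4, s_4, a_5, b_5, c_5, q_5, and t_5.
a_1 = 8
b_1 = 11
c_1 = 6
a_2 = 12
s_2 = 2
t_2 = 5
b_3 = 2
c_3 = 5
t_3 = 7
a_4 = 12
b_4 = 6
c_4 = 2
s_4 = 2
a_5 = 6
b_5 = 7
c_5 = 11
q_5 = 5
t_5 = 3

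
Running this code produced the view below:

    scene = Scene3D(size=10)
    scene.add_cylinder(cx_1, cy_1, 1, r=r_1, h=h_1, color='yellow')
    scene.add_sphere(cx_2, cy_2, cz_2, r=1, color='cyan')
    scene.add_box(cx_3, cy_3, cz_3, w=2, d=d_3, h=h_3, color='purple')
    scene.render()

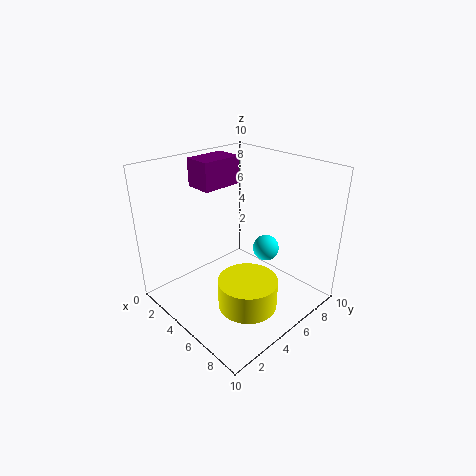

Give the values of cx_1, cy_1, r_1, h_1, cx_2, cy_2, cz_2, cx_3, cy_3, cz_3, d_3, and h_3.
cx_1 = 7, cy_1 = 4, r_1 = 2, h_1 = 2, cx_2 = 5, cy_2 = 8, cz_2 = 3, cx_3 = 1, cy_3 = 4, cz_3 = 8, d_3 = 3, h_3 = 2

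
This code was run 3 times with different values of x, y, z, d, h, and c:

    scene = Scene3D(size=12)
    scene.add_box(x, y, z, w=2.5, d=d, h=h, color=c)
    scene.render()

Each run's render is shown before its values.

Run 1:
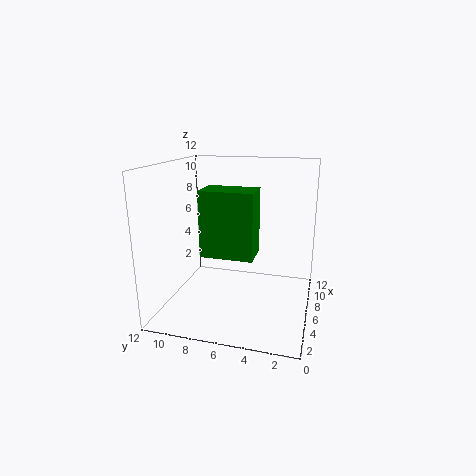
x = 2.5, y = 4, z = 5.5, d = 4, h = 5, c = 'green'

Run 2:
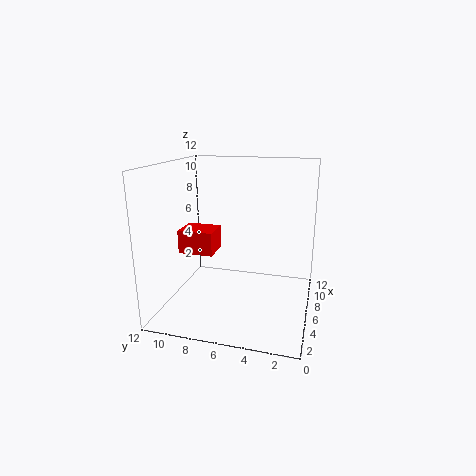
x = 5, y = 8, z = 4.5, d = 3, h = 2, c = 'red'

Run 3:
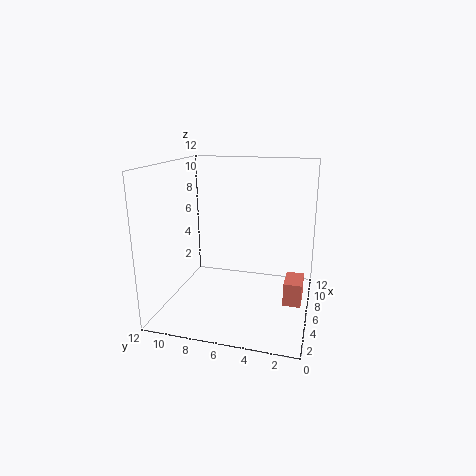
x = 5.5, y = 0.5, z = 0.5, d = 1.5, h = 2, c = 'salmon'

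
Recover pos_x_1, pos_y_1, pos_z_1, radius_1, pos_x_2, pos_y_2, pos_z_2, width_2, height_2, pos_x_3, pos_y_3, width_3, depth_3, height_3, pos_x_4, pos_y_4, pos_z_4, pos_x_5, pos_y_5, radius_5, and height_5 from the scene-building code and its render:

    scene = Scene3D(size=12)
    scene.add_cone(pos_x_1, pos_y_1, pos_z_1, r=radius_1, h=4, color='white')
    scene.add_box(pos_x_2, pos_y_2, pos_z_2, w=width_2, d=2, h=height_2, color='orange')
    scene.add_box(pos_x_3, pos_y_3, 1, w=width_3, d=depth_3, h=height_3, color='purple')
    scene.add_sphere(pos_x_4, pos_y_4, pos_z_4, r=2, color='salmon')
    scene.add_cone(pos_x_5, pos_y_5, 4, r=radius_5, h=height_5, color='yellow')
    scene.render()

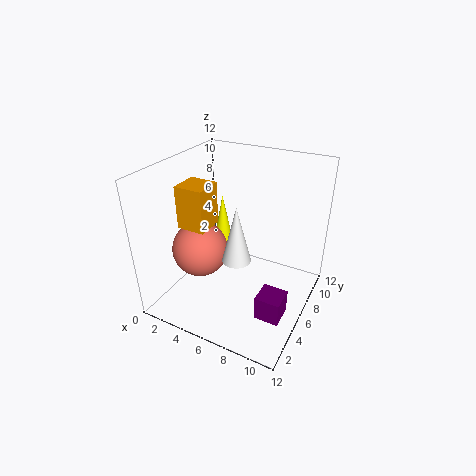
pos_x_1 = 8; pos_y_1 = 2; pos_z_1 = 7; radius_1 = 1; pos_x_2 = 4; pos_y_2 = 1; pos_z_2 = 9; width_2 = 2; height_2 = 3; pos_x_3 = 9; pos_y_3 = 3; width_3 = 2; depth_3 = 2; height_3 = 2; pos_x_4 = 5; pos_y_4 = 2; pos_z_4 = 7; pos_x_5 = 4; pos_y_5 = 7; radius_5 = 1; height_5 = 5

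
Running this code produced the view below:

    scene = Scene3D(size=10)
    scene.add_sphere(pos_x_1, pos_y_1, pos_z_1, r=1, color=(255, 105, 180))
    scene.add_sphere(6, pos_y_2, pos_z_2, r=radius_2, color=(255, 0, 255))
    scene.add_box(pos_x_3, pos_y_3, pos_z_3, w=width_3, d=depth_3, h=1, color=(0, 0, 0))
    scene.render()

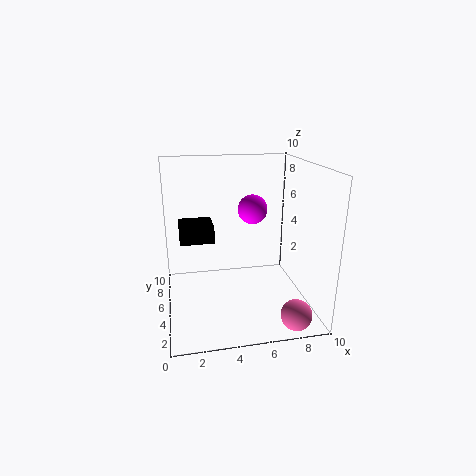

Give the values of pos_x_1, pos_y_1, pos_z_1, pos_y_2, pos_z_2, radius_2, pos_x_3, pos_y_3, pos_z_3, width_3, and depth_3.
pos_x_1 = 8, pos_y_1 = 1, pos_z_1 = 1, pos_y_2 = 5, pos_z_2 = 7, radius_2 = 1, pos_x_3 = 1, pos_y_3 = 2, pos_z_3 = 6, width_3 = 2, depth_3 = 2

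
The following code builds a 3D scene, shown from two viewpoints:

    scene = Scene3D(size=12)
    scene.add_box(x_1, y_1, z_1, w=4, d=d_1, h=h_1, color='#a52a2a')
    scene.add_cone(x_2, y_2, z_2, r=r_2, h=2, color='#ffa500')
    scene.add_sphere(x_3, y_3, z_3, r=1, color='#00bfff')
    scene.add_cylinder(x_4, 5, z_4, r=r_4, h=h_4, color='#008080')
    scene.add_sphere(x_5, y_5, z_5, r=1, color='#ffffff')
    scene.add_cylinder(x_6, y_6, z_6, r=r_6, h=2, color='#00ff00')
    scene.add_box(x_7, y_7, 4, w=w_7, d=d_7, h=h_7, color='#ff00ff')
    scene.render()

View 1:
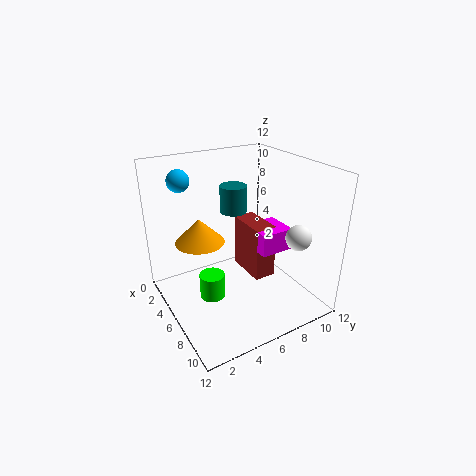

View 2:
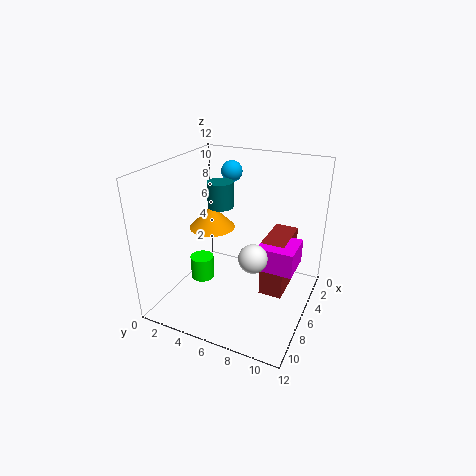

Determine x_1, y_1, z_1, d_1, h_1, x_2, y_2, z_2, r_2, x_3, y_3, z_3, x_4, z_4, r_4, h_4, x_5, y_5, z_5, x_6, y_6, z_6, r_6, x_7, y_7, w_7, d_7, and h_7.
x_1 = 2; y_1 = 8; z_1 = 1; d_1 = 2; h_1 = 5; x_2 = 5; y_2 = 3; z_2 = 6; r_2 = 2; x_3 = 1; y_3 = 3; z_3 = 10; x_4 = 7; z_4 = 9; r_4 = 1; h_4 = 2; x_5 = 10; y_5 = 9; z_5 = 7; x_6 = 7; y_6 = 3; z_6 = 2; r_6 = 1; x_7 = 4; y_7 = 8; w_7 = 3; d_7 = 3; h_7 = 2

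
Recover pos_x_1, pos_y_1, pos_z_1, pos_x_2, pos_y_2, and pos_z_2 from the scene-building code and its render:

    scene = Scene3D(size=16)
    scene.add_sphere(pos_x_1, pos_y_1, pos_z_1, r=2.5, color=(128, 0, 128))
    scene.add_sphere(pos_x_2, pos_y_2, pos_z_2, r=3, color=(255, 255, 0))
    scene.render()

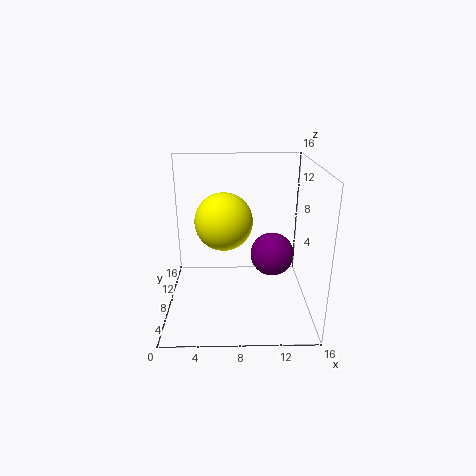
pos_x_1 = 12; pos_y_1 = 9; pos_z_1 = 5.5; pos_x_2 = 6.5; pos_y_2 = 6.5; pos_z_2 = 10.5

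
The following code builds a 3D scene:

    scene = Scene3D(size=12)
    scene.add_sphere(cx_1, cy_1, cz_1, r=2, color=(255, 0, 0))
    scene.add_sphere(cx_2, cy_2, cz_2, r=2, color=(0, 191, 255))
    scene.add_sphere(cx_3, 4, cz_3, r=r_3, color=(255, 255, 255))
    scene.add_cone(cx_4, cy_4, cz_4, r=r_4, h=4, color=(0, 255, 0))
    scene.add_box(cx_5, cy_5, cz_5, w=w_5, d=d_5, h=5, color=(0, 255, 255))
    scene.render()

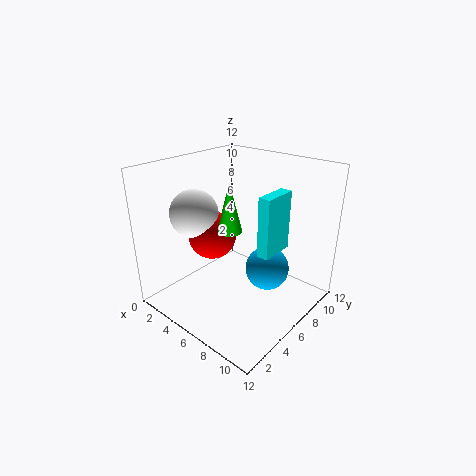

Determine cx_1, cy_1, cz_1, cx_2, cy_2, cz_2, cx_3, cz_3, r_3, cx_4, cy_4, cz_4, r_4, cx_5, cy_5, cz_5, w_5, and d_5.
cx_1 = 4; cy_1 = 5; cz_1 = 6; cx_2 = 7; cy_2 = 9; cz_2 = 2; cx_3 = 3; cz_3 = 8; r_3 = 2; cx_4 = 6; cy_4 = 5; cz_4 = 7; r_4 = 1; cx_5 = 8; cy_5 = 6; cz_5 = 5; w_5 = 1; d_5 = 3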